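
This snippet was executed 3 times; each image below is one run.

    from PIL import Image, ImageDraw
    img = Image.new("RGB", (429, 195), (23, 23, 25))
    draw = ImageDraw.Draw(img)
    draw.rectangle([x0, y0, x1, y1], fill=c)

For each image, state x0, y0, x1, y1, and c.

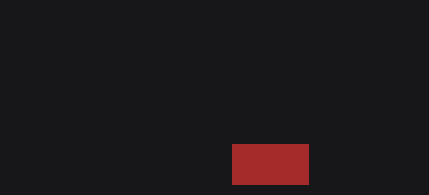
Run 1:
x0 = 232; y0 = 144; x1 = 308; y1 = 184; c = 'brown'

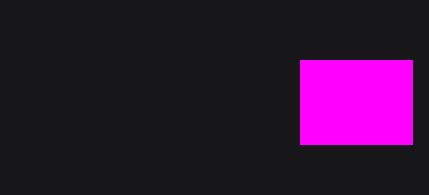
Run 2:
x0 = 300; y0 = 60; x1 = 412; y1 = 144; c = 'magenta'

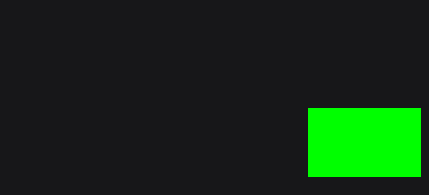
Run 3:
x0 = 308
y0 = 108
x1 = 420
y1 = 176
c = 'lime'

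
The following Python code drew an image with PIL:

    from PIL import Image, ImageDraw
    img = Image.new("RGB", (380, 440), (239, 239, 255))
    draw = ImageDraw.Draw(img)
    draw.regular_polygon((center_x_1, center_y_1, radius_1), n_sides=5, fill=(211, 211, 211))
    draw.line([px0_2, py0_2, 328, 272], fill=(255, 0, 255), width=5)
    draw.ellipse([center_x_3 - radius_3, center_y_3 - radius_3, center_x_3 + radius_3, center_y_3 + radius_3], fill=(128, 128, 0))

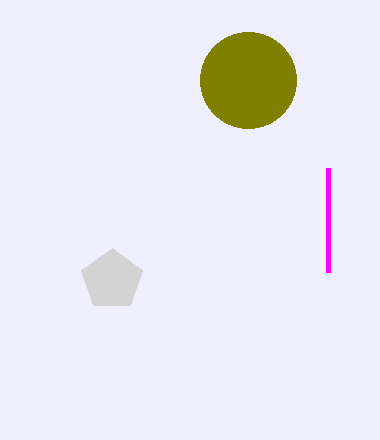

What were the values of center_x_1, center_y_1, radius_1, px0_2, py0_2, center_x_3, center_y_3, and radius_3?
center_x_1 = 112
center_y_1 = 280
radius_1 = 32
px0_2 = 328
py0_2 = 168
center_x_3 = 248
center_y_3 = 80
radius_3 = 48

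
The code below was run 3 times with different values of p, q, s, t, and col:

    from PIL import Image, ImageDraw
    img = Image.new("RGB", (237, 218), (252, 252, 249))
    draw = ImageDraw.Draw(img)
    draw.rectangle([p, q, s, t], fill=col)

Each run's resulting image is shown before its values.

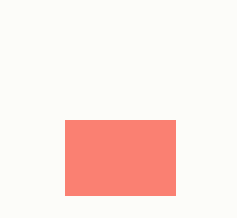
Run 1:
p = 65; q = 120; s = 175; t = 195; col = 'salmon'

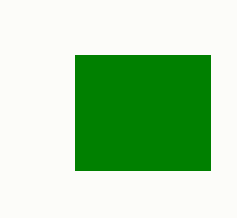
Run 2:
p = 75; q = 55; s = 210; t = 170; col = 'green'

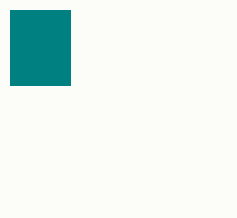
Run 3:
p = 10; q = 10; s = 70; t = 85; col = 'teal'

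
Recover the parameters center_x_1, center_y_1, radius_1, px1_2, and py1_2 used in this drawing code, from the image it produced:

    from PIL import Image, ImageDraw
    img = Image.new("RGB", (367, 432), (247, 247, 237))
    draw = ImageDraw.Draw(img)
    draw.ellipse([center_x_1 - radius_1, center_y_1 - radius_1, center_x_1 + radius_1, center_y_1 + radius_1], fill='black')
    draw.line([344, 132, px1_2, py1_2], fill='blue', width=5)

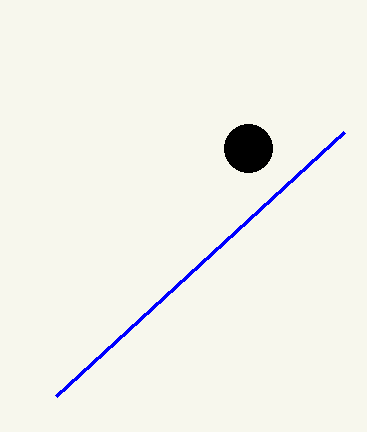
center_x_1 = 248; center_y_1 = 148; radius_1 = 24; px1_2 = 56; py1_2 = 396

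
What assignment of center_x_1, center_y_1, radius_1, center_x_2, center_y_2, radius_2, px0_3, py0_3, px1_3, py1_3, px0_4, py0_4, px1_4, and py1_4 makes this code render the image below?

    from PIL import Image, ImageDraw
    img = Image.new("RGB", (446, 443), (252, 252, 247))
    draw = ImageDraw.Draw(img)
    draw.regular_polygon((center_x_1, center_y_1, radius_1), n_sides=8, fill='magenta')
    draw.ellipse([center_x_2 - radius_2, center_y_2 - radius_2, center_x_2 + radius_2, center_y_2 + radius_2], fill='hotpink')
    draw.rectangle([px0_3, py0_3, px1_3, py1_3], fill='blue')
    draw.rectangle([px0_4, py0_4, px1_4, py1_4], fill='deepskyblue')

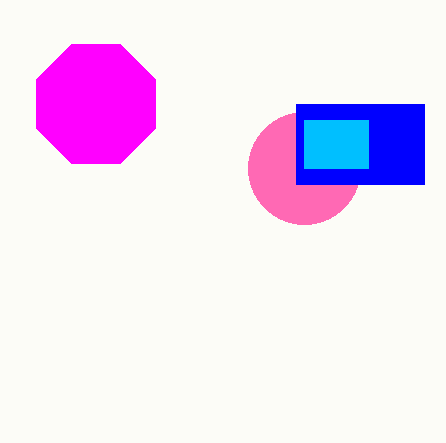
center_x_1 = 96, center_y_1 = 104, radius_1 = 64, center_x_2 = 304, center_y_2 = 168, radius_2 = 56, px0_3 = 296, py0_3 = 104, px1_3 = 424, py1_3 = 184, px0_4 = 304, py0_4 = 120, px1_4 = 368, py1_4 = 168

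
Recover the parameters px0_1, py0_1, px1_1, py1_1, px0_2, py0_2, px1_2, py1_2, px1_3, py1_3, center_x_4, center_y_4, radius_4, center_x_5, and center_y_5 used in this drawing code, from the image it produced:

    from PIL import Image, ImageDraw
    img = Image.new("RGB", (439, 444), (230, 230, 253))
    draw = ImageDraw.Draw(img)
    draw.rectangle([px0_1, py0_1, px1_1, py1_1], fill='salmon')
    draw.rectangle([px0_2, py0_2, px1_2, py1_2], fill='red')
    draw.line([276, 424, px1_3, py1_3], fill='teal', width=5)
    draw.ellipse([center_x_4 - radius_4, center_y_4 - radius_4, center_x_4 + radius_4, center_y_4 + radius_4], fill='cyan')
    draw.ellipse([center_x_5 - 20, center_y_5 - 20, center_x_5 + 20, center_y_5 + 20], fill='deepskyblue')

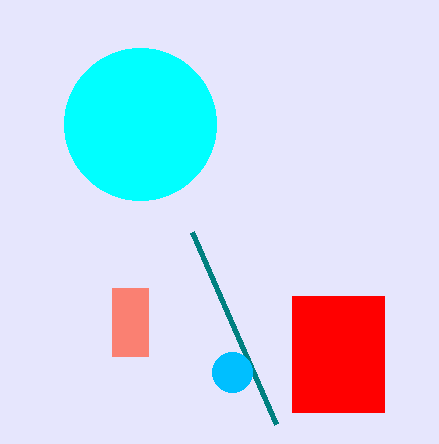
px0_1 = 112, py0_1 = 288, px1_1 = 148, py1_1 = 356, px0_2 = 292, py0_2 = 296, px1_2 = 384, py1_2 = 412, px1_3 = 192, py1_3 = 232, center_x_4 = 140, center_y_4 = 124, radius_4 = 76, center_x_5 = 232, center_y_5 = 372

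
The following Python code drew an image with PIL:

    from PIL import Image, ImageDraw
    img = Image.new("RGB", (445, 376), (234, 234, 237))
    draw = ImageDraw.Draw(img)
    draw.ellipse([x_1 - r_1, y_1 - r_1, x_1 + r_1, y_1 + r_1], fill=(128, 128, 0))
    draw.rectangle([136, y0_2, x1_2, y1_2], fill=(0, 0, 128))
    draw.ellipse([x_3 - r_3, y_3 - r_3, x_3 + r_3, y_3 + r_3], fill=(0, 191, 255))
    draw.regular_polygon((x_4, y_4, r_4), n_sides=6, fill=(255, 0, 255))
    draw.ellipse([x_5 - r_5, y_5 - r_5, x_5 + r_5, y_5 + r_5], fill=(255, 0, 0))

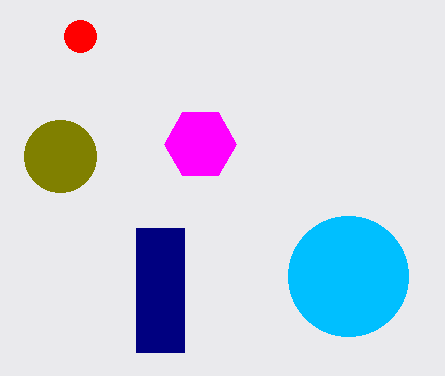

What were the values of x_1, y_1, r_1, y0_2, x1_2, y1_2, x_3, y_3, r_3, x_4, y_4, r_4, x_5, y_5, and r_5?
x_1 = 60
y_1 = 156
r_1 = 36
y0_2 = 228
x1_2 = 184
y1_2 = 352
x_3 = 348
y_3 = 276
r_3 = 60
x_4 = 200
y_4 = 144
r_4 = 36
x_5 = 80
y_5 = 36
r_5 = 16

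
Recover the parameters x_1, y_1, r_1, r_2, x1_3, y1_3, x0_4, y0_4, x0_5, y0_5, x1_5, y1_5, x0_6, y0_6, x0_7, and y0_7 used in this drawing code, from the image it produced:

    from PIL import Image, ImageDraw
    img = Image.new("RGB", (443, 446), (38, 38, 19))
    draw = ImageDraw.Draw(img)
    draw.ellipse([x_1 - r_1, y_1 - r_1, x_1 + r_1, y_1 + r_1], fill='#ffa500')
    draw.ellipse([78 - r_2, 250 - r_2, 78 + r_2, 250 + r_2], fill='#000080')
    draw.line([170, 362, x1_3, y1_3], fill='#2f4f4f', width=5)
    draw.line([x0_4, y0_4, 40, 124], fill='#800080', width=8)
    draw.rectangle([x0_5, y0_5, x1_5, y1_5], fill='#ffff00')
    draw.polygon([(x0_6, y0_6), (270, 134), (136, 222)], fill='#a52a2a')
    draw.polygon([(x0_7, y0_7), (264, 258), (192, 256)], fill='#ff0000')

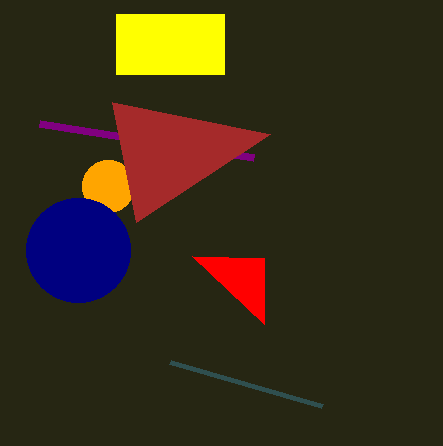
x_1 = 108, y_1 = 186, r_1 = 26, r_2 = 52, x1_3 = 322, y1_3 = 406, x0_4 = 254, y0_4 = 158, x0_5 = 116, y0_5 = 14, x1_5 = 224, y1_5 = 74, x0_6 = 112, y0_6 = 102, x0_7 = 264, y0_7 = 324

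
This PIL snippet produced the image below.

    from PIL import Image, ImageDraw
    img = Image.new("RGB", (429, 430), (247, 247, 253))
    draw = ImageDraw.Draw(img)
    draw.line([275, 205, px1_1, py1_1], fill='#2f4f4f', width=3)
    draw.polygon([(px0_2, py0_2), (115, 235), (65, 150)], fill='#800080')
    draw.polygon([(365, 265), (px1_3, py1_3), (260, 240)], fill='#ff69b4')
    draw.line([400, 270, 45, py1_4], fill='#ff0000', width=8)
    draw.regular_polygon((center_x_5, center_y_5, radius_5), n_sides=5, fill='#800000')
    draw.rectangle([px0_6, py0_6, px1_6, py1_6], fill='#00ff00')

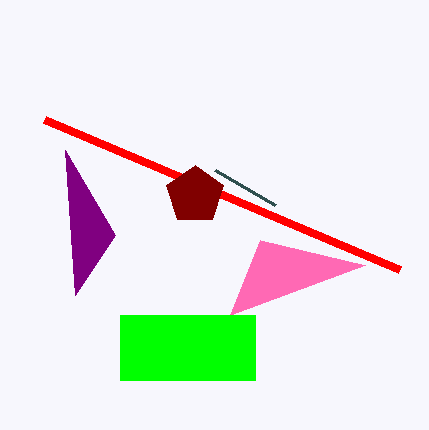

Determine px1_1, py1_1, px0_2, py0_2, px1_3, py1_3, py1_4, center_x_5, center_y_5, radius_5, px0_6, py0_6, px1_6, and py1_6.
px1_1 = 215; py1_1 = 170; px0_2 = 75; py0_2 = 295; px1_3 = 230; py1_3 = 315; py1_4 = 120; center_x_5 = 195; center_y_5 = 195; radius_5 = 30; px0_6 = 120; py0_6 = 315; px1_6 = 255; py1_6 = 380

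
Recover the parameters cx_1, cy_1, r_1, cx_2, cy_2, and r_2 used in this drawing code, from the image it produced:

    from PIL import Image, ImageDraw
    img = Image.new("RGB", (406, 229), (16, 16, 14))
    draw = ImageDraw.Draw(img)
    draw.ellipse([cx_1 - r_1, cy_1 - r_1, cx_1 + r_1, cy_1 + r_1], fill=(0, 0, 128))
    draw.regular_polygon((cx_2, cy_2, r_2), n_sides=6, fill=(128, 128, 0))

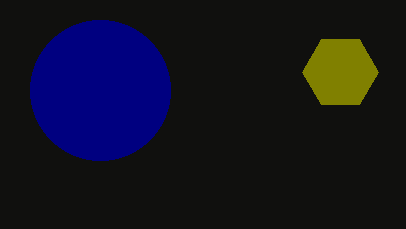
cx_1 = 100
cy_1 = 90
r_1 = 70
cx_2 = 340
cy_2 = 72
r_2 = 38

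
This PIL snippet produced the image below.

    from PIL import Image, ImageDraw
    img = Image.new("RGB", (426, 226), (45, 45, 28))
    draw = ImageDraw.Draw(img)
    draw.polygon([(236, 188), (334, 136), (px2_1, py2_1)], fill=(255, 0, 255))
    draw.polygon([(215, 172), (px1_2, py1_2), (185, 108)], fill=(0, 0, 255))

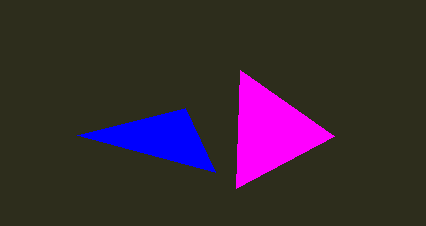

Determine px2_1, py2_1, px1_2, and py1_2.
px2_1 = 240; py2_1 = 70; px1_2 = 77; py1_2 = 135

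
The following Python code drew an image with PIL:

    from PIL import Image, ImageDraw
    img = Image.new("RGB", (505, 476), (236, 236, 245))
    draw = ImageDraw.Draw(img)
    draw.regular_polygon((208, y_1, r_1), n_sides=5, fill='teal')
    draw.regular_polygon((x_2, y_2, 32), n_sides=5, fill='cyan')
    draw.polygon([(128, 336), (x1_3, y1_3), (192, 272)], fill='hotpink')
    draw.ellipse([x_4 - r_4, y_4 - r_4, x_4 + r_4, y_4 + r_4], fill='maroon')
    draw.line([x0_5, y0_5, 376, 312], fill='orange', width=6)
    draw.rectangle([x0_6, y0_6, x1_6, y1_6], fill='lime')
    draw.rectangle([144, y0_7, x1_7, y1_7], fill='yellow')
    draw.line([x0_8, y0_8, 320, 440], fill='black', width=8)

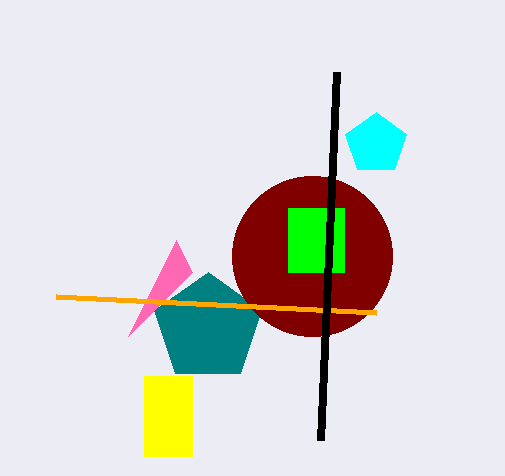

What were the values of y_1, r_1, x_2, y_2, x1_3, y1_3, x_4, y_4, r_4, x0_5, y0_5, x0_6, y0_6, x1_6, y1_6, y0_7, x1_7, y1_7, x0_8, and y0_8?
y_1 = 328, r_1 = 56, x_2 = 376, y_2 = 144, x1_3 = 176, y1_3 = 240, x_4 = 312, y_4 = 256, r_4 = 80, x0_5 = 56, y0_5 = 296, x0_6 = 288, y0_6 = 208, x1_6 = 344, y1_6 = 272, y0_7 = 376, x1_7 = 192, y1_7 = 456, x0_8 = 336, y0_8 = 72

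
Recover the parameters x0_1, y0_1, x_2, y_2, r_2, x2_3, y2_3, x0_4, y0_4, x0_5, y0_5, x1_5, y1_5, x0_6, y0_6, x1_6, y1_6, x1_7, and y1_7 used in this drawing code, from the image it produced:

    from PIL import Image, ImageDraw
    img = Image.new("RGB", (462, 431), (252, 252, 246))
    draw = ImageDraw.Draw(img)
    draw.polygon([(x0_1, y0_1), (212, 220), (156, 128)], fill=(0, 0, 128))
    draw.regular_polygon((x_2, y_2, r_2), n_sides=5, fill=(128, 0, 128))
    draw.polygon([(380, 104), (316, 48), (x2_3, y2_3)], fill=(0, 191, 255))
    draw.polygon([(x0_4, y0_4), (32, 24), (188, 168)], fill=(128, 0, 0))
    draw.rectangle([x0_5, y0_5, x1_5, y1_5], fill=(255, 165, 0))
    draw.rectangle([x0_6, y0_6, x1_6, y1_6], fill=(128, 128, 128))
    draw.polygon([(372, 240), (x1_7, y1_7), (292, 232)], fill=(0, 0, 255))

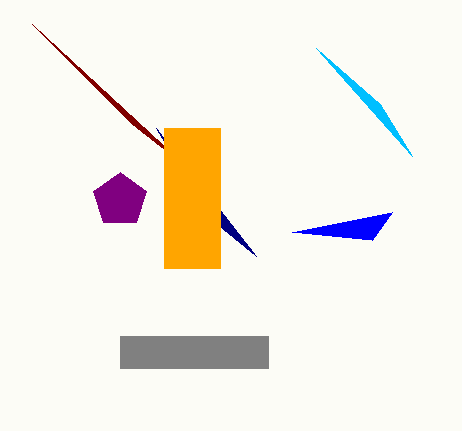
x0_1 = 256; y0_1 = 256; x_2 = 120; y_2 = 200; r_2 = 28; x2_3 = 412; y2_3 = 156; x0_4 = 132; y0_4 = 124; x0_5 = 164; y0_5 = 128; x1_5 = 220; y1_5 = 268; x0_6 = 120; y0_6 = 336; x1_6 = 268; y1_6 = 368; x1_7 = 392; y1_7 = 212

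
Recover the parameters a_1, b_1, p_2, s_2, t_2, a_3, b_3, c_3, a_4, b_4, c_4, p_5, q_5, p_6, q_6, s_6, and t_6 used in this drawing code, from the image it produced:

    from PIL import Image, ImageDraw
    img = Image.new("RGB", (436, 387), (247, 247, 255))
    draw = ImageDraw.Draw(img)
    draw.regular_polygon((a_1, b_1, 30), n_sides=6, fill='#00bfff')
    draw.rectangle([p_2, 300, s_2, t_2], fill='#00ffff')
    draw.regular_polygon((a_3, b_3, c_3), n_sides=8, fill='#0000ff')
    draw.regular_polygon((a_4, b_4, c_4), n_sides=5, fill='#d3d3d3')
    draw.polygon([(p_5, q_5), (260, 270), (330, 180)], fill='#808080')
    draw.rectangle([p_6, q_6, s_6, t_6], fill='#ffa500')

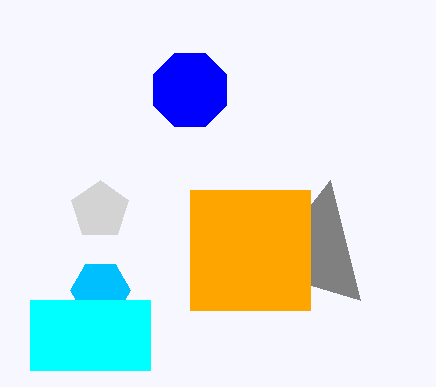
a_1 = 100, b_1 = 290, p_2 = 30, s_2 = 150, t_2 = 370, a_3 = 190, b_3 = 90, c_3 = 40, a_4 = 100, b_4 = 210, c_4 = 30, p_5 = 360, q_5 = 300, p_6 = 190, q_6 = 190, s_6 = 310, t_6 = 310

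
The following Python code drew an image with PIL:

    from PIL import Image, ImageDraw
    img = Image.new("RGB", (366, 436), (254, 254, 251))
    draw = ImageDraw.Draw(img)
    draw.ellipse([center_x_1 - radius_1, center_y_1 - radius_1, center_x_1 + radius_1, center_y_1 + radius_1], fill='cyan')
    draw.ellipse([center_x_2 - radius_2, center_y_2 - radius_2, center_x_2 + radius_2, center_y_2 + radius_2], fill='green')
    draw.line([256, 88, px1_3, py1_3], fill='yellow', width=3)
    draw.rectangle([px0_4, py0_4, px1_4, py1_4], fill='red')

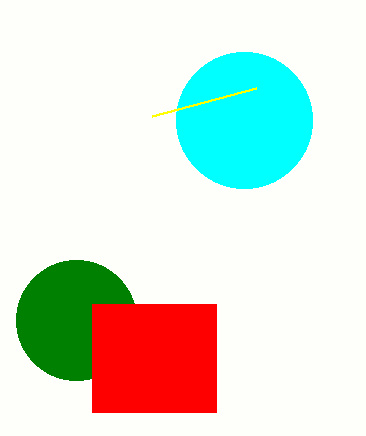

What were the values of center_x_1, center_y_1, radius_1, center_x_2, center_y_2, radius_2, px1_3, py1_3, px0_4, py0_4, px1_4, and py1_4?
center_x_1 = 244, center_y_1 = 120, radius_1 = 68, center_x_2 = 76, center_y_2 = 320, radius_2 = 60, px1_3 = 152, py1_3 = 116, px0_4 = 92, py0_4 = 304, px1_4 = 216, py1_4 = 412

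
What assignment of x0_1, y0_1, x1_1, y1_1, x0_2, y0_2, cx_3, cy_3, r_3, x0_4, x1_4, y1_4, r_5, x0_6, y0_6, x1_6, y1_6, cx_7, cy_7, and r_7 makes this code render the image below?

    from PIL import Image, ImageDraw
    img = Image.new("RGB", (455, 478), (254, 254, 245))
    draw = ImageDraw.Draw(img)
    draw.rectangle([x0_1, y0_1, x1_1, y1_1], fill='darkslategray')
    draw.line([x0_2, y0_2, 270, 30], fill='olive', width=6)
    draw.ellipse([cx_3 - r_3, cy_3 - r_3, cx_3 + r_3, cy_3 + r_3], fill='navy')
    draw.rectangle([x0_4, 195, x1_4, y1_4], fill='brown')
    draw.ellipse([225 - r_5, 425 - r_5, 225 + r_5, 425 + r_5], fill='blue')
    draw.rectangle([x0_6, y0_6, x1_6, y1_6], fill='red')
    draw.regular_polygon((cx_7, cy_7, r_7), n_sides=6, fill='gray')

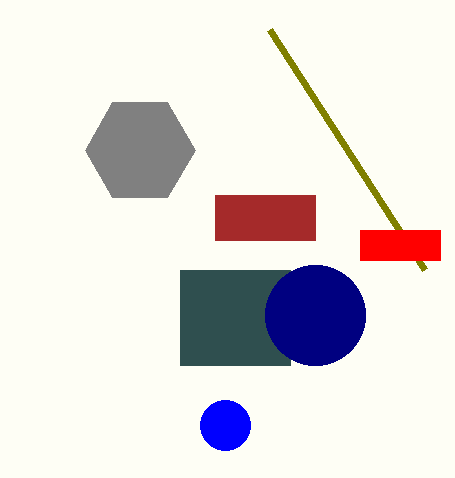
x0_1 = 180
y0_1 = 270
x1_1 = 290
y1_1 = 365
x0_2 = 425
y0_2 = 270
cx_3 = 315
cy_3 = 315
r_3 = 50
x0_4 = 215
x1_4 = 315
y1_4 = 240
r_5 = 25
x0_6 = 360
y0_6 = 230
x1_6 = 440
y1_6 = 260
cx_7 = 140
cy_7 = 150
r_7 = 55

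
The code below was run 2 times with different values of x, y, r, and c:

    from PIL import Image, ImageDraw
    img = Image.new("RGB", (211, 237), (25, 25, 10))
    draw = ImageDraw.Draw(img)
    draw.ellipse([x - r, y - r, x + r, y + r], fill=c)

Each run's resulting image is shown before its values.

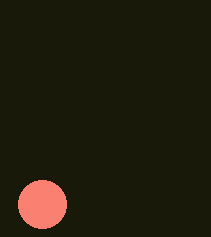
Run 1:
x = 42; y = 204; r = 24; c = 'salmon'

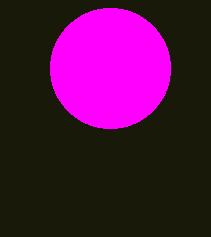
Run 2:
x = 110
y = 68
r = 60
c = 'magenta'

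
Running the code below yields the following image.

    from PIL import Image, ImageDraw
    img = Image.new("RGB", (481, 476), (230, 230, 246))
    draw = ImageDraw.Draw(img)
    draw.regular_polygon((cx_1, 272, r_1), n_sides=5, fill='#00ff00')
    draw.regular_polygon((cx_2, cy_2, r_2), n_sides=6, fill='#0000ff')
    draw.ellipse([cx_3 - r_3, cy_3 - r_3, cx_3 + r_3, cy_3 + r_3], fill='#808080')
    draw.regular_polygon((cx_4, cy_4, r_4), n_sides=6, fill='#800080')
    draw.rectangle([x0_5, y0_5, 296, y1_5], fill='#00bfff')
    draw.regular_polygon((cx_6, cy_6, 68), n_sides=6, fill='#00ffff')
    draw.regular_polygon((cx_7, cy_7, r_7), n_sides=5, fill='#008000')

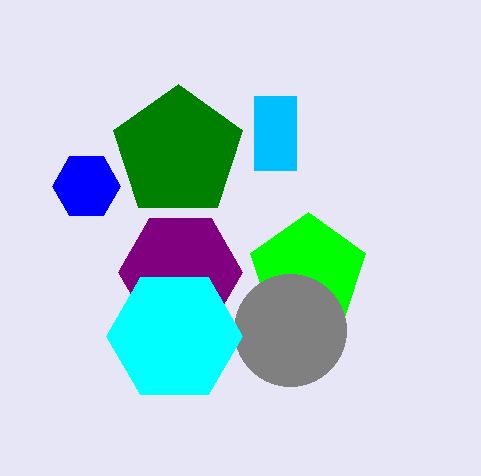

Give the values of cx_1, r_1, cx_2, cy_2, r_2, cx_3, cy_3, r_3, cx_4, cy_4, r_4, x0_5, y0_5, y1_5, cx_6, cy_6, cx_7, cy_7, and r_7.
cx_1 = 308; r_1 = 60; cx_2 = 86; cy_2 = 186; r_2 = 34; cx_3 = 290; cy_3 = 330; r_3 = 56; cx_4 = 180; cy_4 = 272; r_4 = 62; x0_5 = 254; y0_5 = 96; y1_5 = 170; cx_6 = 174; cy_6 = 336; cx_7 = 178; cy_7 = 152; r_7 = 68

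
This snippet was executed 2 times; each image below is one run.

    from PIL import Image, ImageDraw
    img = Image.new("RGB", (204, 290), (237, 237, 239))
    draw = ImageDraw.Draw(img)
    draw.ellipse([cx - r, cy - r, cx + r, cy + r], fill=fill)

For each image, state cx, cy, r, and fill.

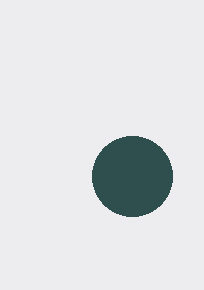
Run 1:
cx = 132; cy = 176; r = 40; fill = 'darkslategray'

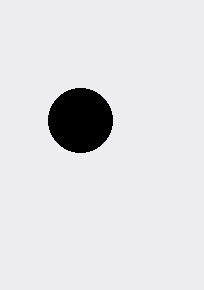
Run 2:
cx = 80, cy = 120, r = 32, fill = 'black'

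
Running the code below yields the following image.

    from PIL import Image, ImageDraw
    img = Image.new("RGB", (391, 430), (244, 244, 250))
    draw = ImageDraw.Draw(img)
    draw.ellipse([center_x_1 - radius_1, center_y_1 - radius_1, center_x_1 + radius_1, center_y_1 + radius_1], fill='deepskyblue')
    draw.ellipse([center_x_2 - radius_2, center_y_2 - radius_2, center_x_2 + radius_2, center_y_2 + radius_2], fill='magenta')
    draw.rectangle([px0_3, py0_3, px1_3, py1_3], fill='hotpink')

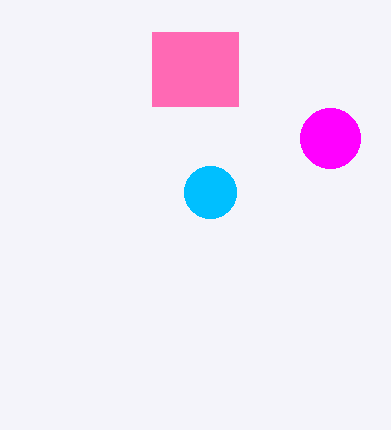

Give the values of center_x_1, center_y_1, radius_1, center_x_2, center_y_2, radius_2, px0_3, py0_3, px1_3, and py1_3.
center_x_1 = 210, center_y_1 = 192, radius_1 = 26, center_x_2 = 330, center_y_2 = 138, radius_2 = 30, px0_3 = 152, py0_3 = 32, px1_3 = 238, py1_3 = 106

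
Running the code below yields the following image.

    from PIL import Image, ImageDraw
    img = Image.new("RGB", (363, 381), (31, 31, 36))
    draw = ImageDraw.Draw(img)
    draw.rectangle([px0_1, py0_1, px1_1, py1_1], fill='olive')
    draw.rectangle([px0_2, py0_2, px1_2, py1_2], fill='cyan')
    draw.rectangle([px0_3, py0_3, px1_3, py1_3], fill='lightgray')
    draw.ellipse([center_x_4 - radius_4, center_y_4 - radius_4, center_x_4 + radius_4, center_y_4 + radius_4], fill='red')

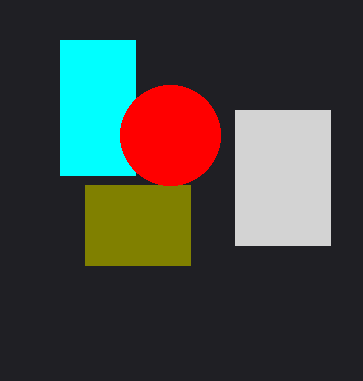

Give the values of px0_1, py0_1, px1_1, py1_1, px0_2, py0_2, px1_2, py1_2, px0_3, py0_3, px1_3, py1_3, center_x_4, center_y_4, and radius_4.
px0_1 = 85, py0_1 = 185, px1_1 = 190, py1_1 = 265, px0_2 = 60, py0_2 = 40, px1_2 = 135, py1_2 = 175, px0_3 = 235, py0_3 = 110, px1_3 = 330, py1_3 = 245, center_x_4 = 170, center_y_4 = 135, radius_4 = 50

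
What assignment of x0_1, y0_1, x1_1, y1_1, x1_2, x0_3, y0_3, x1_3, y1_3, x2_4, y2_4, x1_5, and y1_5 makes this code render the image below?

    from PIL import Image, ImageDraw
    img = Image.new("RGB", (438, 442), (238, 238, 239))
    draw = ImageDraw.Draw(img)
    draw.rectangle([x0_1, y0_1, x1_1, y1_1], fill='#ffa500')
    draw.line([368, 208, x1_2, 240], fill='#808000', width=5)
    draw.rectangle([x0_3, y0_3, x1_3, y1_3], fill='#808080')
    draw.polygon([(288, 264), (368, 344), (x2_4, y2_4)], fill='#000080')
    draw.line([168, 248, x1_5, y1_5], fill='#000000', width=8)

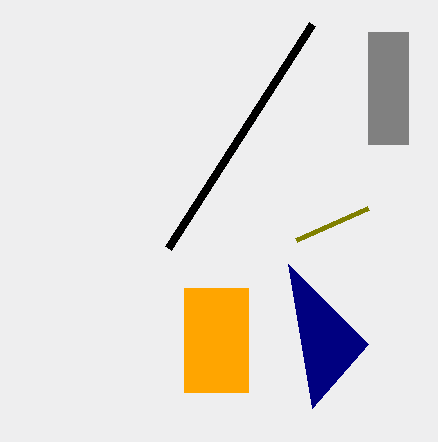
x0_1 = 184, y0_1 = 288, x1_1 = 248, y1_1 = 392, x1_2 = 296, x0_3 = 368, y0_3 = 32, x1_3 = 408, y1_3 = 144, x2_4 = 312, y2_4 = 408, x1_5 = 312, y1_5 = 24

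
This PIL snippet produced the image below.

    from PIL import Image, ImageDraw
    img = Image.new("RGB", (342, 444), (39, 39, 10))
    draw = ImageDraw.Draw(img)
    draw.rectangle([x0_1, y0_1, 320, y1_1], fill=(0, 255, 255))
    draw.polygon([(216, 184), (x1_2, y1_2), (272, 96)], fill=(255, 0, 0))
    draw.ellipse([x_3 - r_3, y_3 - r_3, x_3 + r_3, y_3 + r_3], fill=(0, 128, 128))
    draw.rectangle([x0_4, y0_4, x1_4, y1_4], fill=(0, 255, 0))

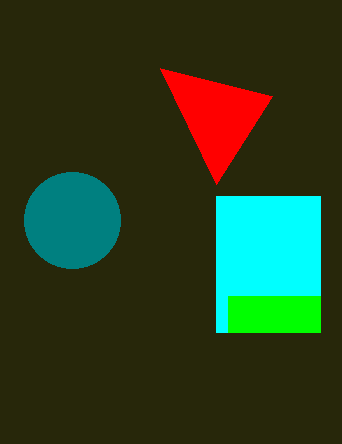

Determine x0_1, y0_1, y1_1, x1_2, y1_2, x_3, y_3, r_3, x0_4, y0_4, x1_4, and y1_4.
x0_1 = 216; y0_1 = 196; y1_1 = 332; x1_2 = 160; y1_2 = 68; x_3 = 72; y_3 = 220; r_3 = 48; x0_4 = 228; y0_4 = 296; x1_4 = 320; y1_4 = 332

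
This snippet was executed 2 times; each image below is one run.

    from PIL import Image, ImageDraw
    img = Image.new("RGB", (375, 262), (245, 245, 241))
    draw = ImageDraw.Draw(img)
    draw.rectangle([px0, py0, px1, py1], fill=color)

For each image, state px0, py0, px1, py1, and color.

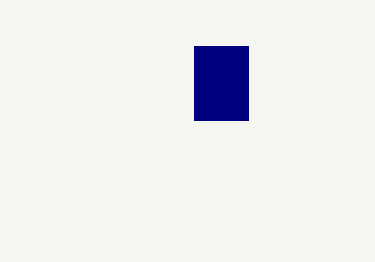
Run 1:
px0 = 194, py0 = 46, px1 = 248, py1 = 120, color = 'navy'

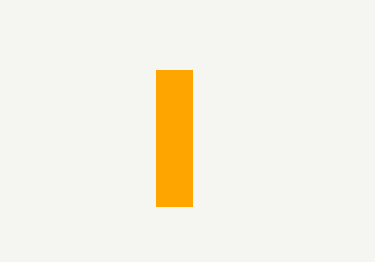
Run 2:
px0 = 156, py0 = 70, px1 = 192, py1 = 206, color = 'orange'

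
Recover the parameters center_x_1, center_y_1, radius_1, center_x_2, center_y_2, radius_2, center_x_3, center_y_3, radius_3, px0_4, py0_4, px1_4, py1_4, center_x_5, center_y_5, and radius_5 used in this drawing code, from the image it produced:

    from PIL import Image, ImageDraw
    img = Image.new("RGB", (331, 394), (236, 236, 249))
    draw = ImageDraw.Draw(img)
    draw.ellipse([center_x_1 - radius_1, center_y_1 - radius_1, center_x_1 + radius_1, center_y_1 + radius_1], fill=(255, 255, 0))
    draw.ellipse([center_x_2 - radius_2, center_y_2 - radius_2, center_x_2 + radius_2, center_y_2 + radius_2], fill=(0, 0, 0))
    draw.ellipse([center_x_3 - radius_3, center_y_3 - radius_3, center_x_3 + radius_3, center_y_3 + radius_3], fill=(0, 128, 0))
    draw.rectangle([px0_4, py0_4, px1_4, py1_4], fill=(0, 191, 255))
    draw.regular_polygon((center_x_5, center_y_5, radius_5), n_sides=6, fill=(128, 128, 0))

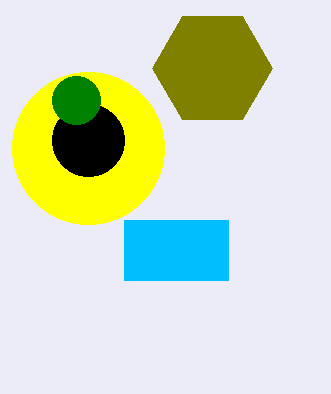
center_x_1 = 88
center_y_1 = 148
radius_1 = 76
center_x_2 = 88
center_y_2 = 140
radius_2 = 36
center_x_3 = 76
center_y_3 = 100
radius_3 = 24
px0_4 = 124
py0_4 = 220
px1_4 = 228
py1_4 = 280
center_x_5 = 212
center_y_5 = 68
radius_5 = 60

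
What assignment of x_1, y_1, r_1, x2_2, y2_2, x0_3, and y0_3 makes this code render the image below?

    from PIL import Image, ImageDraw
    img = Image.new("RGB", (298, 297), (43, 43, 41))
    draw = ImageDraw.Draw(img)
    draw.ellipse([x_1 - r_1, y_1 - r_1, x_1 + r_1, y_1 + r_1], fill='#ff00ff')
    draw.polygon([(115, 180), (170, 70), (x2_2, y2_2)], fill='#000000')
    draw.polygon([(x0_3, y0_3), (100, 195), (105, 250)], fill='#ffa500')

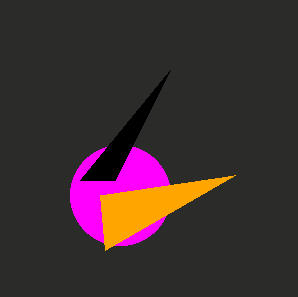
x_1 = 120, y_1 = 195, r_1 = 50, x2_2 = 80, y2_2 = 180, x0_3 = 235, y0_3 = 175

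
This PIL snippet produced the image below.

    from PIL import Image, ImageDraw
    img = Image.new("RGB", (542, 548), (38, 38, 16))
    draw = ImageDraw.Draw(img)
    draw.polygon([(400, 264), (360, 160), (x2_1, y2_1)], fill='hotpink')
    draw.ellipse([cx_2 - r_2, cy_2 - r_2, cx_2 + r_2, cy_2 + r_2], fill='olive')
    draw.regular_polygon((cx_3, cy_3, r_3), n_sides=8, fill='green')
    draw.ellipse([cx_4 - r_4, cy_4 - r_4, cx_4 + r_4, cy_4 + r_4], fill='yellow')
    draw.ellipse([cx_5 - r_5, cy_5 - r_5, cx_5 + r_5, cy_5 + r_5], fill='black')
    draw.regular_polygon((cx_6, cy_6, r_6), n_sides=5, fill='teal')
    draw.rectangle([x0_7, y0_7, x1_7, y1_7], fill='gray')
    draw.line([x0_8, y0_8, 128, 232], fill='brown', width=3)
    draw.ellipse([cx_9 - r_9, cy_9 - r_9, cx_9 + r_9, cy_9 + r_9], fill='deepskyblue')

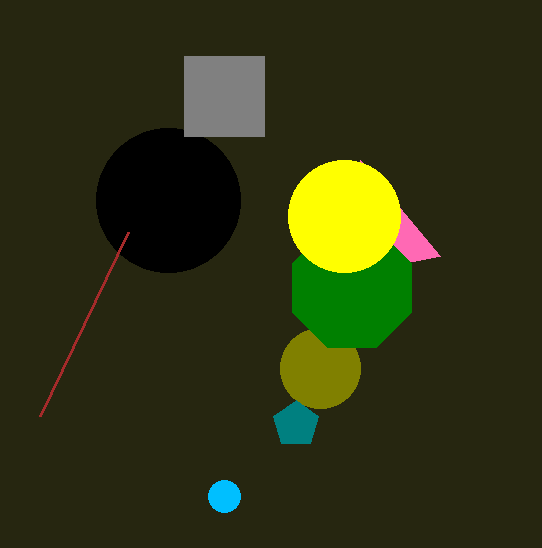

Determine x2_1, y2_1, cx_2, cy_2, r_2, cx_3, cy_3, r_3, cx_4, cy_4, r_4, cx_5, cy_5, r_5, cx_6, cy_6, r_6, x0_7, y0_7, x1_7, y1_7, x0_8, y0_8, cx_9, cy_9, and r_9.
x2_1 = 440; y2_1 = 256; cx_2 = 320; cy_2 = 368; r_2 = 40; cx_3 = 352; cy_3 = 288; r_3 = 64; cx_4 = 344; cy_4 = 216; r_4 = 56; cx_5 = 168; cy_5 = 200; r_5 = 72; cx_6 = 296; cy_6 = 424; r_6 = 24; x0_7 = 184; y0_7 = 56; x1_7 = 264; y1_7 = 136; x0_8 = 40; y0_8 = 416; cx_9 = 224; cy_9 = 496; r_9 = 16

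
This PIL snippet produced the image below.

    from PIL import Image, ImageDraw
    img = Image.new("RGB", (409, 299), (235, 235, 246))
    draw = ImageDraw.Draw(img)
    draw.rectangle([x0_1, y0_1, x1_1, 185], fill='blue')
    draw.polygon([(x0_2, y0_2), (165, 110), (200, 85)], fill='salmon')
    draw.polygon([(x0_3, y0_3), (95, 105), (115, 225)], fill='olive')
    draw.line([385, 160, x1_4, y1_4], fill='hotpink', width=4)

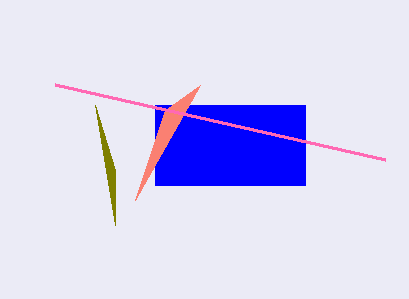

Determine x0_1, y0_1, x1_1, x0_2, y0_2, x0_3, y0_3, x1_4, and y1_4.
x0_1 = 155, y0_1 = 105, x1_1 = 305, x0_2 = 135, y0_2 = 200, x0_3 = 115, y0_3 = 170, x1_4 = 55, y1_4 = 85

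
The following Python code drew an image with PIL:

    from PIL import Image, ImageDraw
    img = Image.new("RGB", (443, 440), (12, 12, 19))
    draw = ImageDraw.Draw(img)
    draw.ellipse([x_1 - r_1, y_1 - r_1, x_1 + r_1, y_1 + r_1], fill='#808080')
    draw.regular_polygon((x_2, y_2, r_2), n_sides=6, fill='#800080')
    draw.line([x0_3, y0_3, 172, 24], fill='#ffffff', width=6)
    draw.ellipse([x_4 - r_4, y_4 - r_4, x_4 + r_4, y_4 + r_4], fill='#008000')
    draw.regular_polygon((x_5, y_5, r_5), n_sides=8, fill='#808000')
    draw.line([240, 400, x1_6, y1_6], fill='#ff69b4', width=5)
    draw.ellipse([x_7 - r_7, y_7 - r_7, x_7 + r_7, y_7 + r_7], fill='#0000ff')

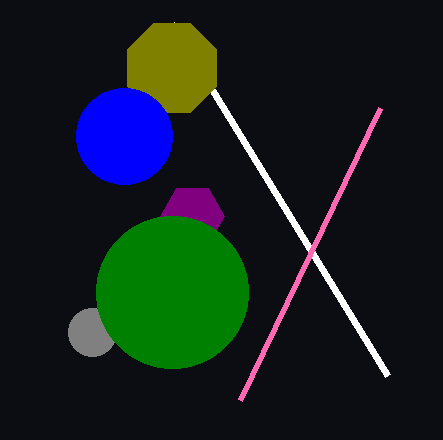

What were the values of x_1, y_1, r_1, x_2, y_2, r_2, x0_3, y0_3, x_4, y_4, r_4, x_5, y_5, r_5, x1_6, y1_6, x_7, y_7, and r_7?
x_1 = 92; y_1 = 332; r_1 = 24; x_2 = 192; y_2 = 216; r_2 = 32; x0_3 = 388; y0_3 = 376; x_4 = 172; y_4 = 292; r_4 = 76; x_5 = 172; y_5 = 68; r_5 = 48; x1_6 = 380; y1_6 = 108; x_7 = 124; y_7 = 136; r_7 = 48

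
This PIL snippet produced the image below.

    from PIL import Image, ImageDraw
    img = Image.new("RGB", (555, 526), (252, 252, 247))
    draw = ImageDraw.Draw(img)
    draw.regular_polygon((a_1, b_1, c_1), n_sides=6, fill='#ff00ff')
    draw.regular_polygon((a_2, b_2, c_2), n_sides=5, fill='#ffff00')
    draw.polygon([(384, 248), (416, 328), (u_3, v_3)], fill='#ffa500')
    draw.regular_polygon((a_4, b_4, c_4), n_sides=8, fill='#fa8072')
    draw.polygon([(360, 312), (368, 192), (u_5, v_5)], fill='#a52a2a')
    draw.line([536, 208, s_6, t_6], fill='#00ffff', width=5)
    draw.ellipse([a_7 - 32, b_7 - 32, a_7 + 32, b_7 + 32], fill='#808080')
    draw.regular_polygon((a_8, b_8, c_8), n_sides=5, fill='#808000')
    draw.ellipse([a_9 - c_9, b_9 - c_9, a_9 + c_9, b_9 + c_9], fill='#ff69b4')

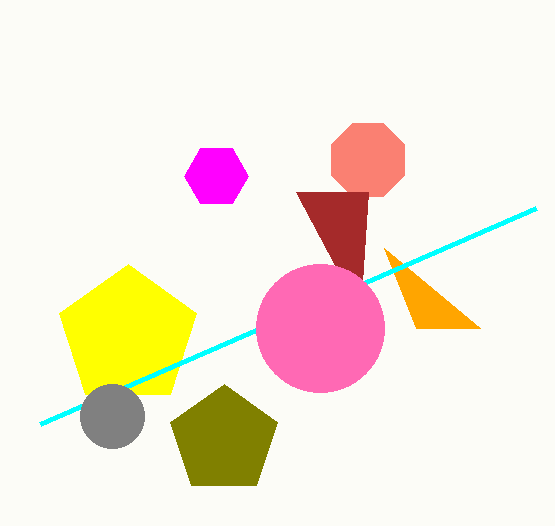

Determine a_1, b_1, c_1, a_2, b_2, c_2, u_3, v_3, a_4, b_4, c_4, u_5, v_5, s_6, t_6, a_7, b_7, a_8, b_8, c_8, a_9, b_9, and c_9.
a_1 = 216; b_1 = 176; c_1 = 32; a_2 = 128; b_2 = 336; c_2 = 72; u_3 = 480; v_3 = 328; a_4 = 368; b_4 = 160; c_4 = 40; u_5 = 296; v_5 = 192; s_6 = 40; t_6 = 424; a_7 = 112; b_7 = 416; a_8 = 224; b_8 = 440; c_8 = 56; a_9 = 320; b_9 = 328; c_9 = 64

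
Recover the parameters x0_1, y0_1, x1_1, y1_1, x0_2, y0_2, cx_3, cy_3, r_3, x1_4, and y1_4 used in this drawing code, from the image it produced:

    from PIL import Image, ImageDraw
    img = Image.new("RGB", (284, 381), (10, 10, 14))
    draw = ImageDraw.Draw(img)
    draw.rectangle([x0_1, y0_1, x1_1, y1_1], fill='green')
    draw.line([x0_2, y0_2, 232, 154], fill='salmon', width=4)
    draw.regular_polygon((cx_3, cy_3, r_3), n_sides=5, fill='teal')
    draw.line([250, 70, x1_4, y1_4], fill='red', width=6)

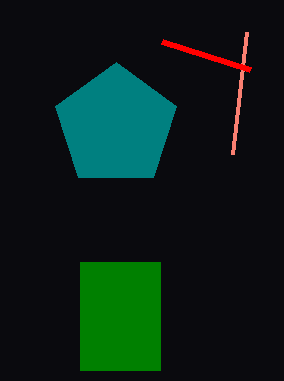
x0_1 = 80
y0_1 = 262
x1_1 = 160
y1_1 = 370
x0_2 = 246
y0_2 = 32
cx_3 = 116
cy_3 = 126
r_3 = 64
x1_4 = 162
y1_4 = 42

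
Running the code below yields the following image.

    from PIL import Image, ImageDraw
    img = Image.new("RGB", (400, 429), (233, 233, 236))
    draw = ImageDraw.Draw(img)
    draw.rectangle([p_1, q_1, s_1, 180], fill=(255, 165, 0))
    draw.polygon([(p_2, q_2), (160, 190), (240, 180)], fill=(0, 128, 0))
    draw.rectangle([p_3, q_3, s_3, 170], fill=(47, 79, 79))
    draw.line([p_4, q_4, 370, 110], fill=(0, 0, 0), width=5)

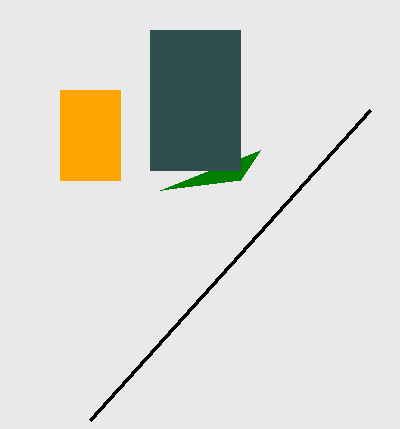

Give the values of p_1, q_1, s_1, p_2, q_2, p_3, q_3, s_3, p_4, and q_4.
p_1 = 60; q_1 = 90; s_1 = 120; p_2 = 260; q_2 = 150; p_3 = 150; q_3 = 30; s_3 = 240; p_4 = 90; q_4 = 420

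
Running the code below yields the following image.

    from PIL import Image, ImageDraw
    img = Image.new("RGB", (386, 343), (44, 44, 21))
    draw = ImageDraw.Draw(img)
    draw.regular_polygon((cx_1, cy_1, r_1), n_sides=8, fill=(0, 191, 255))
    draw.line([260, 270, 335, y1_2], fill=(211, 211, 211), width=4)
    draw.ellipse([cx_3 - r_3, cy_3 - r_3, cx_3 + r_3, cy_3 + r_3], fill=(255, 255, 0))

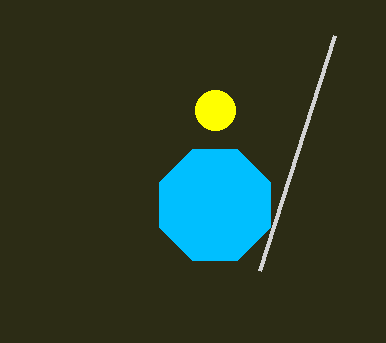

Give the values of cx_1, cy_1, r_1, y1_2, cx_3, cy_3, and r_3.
cx_1 = 215; cy_1 = 205; r_1 = 60; y1_2 = 35; cx_3 = 215; cy_3 = 110; r_3 = 20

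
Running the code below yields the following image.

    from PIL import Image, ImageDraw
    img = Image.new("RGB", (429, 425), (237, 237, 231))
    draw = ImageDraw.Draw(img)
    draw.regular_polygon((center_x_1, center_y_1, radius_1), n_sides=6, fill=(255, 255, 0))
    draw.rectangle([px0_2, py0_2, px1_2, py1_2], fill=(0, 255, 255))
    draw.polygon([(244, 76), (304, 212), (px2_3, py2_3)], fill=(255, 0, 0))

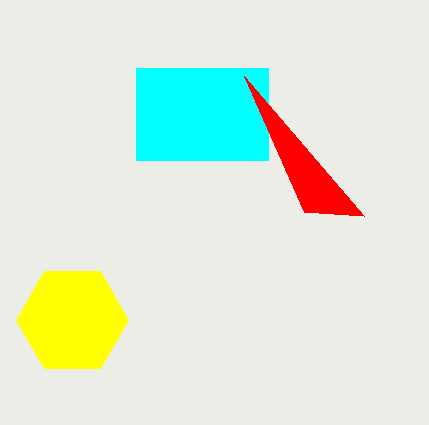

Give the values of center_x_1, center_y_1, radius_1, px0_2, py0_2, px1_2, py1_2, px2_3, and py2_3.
center_x_1 = 72; center_y_1 = 320; radius_1 = 56; px0_2 = 136; py0_2 = 68; px1_2 = 268; py1_2 = 160; px2_3 = 364; py2_3 = 216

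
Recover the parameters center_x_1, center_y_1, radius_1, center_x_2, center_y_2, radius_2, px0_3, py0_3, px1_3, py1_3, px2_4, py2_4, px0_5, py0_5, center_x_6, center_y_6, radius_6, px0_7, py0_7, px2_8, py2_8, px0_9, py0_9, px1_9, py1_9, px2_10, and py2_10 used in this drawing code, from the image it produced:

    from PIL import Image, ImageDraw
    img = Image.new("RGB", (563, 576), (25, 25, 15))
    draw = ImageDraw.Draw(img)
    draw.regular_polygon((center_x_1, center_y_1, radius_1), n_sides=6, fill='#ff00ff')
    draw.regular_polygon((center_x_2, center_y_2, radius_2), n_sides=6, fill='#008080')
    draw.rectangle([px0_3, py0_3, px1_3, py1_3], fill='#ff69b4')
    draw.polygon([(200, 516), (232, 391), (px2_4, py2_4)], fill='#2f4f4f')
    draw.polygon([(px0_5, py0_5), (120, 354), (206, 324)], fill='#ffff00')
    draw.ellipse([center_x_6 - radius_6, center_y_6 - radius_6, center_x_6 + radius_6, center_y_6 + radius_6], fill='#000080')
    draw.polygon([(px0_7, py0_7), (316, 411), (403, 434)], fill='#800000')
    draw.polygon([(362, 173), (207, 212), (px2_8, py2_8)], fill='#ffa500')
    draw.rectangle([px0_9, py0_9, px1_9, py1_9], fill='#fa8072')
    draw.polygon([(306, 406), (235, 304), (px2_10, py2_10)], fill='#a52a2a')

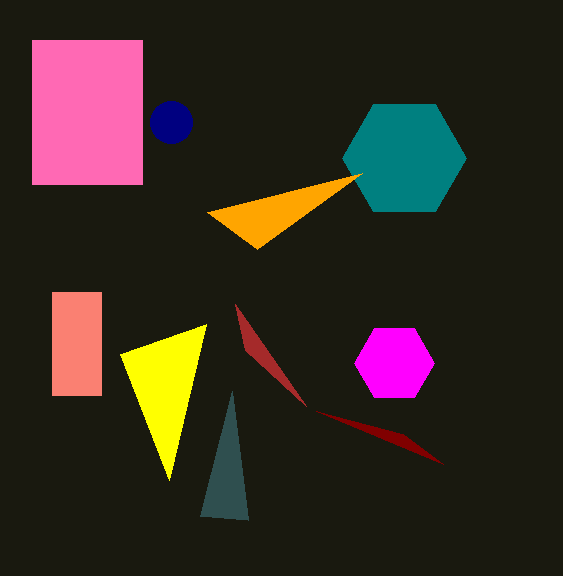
center_x_1 = 394
center_y_1 = 363
radius_1 = 40
center_x_2 = 404
center_y_2 = 158
radius_2 = 62
px0_3 = 32
py0_3 = 40
px1_3 = 142
py1_3 = 184
px2_4 = 248
py2_4 = 520
px0_5 = 169
py0_5 = 480
center_x_6 = 171
center_y_6 = 122
radius_6 = 21
px0_7 = 443
py0_7 = 464
px2_8 = 257
py2_8 = 249
px0_9 = 52
py0_9 = 292
px1_9 = 101
py1_9 = 395
px2_10 = 245
py2_10 = 350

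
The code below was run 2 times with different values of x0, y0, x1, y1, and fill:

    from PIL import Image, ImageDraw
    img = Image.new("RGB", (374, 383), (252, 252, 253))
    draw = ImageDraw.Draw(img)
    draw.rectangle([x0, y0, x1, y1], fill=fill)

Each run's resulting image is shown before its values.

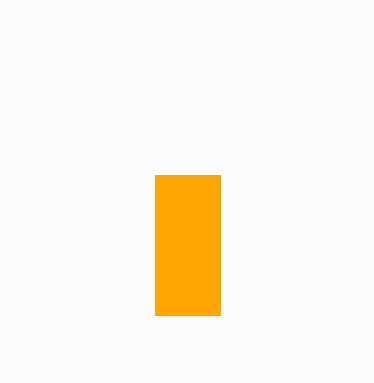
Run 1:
x0 = 155
y0 = 175
x1 = 220
y1 = 315
fill = 'orange'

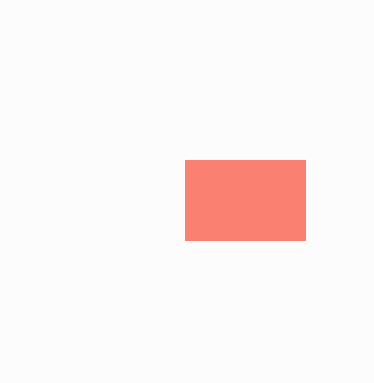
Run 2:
x0 = 185, y0 = 160, x1 = 305, y1 = 240, fill = 'salmon'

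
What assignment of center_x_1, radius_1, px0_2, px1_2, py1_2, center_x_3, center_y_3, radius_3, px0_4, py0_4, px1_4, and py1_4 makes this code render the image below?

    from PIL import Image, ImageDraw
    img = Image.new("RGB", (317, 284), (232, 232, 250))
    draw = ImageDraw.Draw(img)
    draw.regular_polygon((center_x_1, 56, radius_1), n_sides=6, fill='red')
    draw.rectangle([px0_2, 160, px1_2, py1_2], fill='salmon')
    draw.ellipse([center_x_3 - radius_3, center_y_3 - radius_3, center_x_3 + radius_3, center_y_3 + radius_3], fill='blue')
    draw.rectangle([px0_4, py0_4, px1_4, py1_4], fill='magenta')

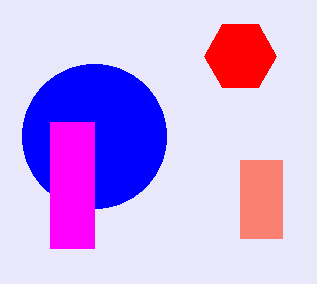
center_x_1 = 240; radius_1 = 36; px0_2 = 240; px1_2 = 282; py1_2 = 238; center_x_3 = 94; center_y_3 = 136; radius_3 = 72; px0_4 = 50; py0_4 = 122; px1_4 = 94; py1_4 = 248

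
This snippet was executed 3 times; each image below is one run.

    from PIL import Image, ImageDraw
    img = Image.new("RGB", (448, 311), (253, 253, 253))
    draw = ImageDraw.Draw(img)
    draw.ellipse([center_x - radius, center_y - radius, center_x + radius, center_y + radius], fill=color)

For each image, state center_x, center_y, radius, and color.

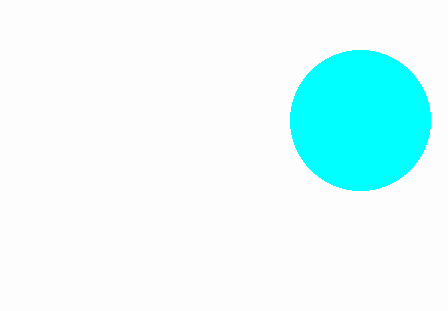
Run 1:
center_x = 360; center_y = 120; radius = 70; color = 'cyan'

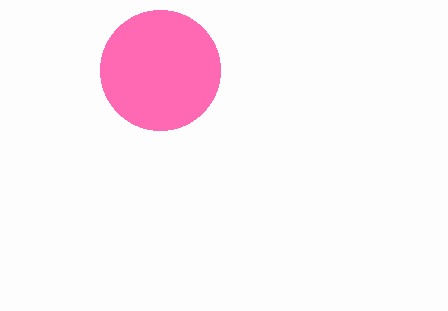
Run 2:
center_x = 160; center_y = 70; radius = 60; color = 'hotpink'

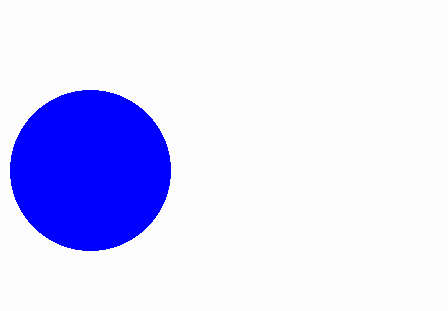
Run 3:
center_x = 90, center_y = 170, radius = 80, color = 'blue'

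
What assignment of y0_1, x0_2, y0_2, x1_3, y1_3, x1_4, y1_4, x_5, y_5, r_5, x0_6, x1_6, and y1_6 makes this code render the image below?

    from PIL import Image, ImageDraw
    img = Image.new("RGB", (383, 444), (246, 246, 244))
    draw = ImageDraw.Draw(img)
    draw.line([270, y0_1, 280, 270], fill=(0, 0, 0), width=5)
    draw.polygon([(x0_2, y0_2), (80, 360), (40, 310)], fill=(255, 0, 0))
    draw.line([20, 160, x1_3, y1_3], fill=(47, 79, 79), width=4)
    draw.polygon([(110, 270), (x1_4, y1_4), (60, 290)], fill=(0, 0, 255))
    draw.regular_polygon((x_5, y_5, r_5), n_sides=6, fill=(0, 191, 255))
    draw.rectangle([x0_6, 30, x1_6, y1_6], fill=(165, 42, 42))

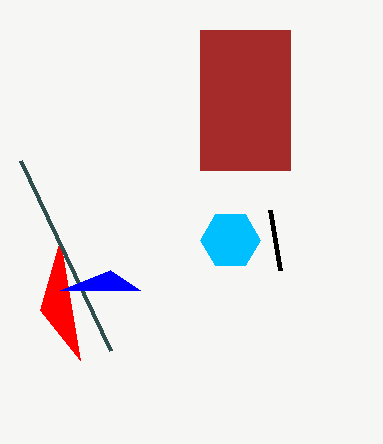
y0_1 = 210; x0_2 = 60; y0_2 = 240; x1_3 = 110; y1_3 = 350; x1_4 = 140; y1_4 = 290; x_5 = 230; y_5 = 240; r_5 = 30; x0_6 = 200; x1_6 = 290; y1_6 = 170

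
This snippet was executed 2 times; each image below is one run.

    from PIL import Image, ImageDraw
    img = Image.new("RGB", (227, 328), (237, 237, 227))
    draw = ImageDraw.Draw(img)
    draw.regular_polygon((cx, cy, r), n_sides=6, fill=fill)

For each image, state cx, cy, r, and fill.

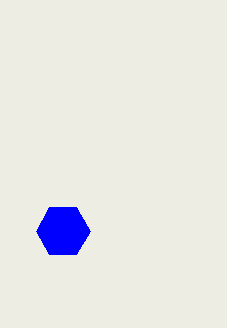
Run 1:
cx = 63
cy = 231
r = 27
fill = 'blue'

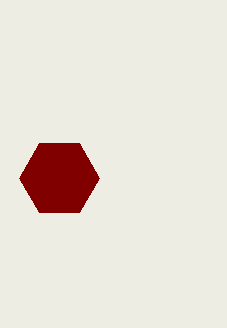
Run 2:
cx = 59, cy = 178, r = 40, fill = 'maroon'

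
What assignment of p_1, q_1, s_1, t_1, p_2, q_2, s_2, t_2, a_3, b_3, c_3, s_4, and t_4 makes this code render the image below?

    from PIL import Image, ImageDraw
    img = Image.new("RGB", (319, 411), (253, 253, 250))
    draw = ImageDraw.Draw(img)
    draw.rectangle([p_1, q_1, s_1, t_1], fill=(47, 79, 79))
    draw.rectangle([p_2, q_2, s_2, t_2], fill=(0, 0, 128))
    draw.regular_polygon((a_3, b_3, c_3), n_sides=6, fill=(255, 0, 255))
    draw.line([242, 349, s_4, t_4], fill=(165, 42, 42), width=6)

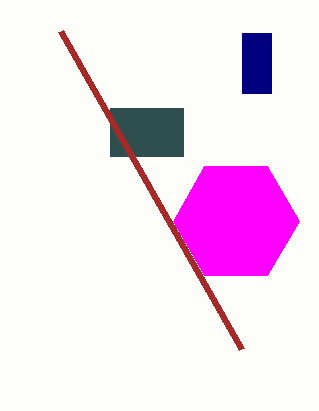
p_1 = 110
q_1 = 108
s_1 = 183
t_1 = 156
p_2 = 242
q_2 = 33
s_2 = 271
t_2 = 93
a_3 = 236
b_3 = 221
c_3 = 63
s_4 = 61
t_4 = 31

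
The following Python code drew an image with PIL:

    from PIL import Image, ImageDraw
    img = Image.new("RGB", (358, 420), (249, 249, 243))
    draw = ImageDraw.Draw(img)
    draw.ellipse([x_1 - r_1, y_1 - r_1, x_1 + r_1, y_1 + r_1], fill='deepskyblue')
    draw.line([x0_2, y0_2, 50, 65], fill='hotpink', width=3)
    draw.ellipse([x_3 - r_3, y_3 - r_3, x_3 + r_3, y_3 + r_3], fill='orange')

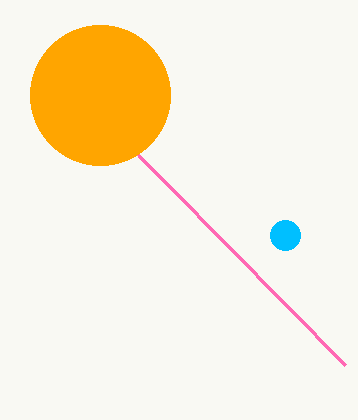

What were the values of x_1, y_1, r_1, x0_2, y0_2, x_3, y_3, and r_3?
x_1 = 285
y_1 = 235
r_1 = 15
x0_2 = 345
y0_2 = 365
x_3 = 100
y_3 = 95
r_3 = 70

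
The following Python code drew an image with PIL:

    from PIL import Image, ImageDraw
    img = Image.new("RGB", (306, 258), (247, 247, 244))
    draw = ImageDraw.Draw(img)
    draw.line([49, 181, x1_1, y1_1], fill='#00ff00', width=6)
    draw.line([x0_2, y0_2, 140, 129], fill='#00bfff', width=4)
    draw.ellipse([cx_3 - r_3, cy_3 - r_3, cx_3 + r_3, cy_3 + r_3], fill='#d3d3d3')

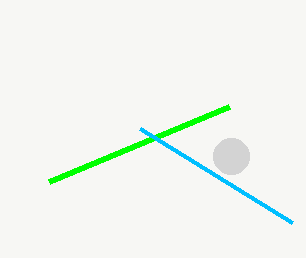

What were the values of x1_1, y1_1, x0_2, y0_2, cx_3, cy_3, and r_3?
x1_1 = 229; y1_1 = 106; x0_2 = 292; y0_2 = 223; cx_3 = 231; cy_3 = 156; r_3 = 18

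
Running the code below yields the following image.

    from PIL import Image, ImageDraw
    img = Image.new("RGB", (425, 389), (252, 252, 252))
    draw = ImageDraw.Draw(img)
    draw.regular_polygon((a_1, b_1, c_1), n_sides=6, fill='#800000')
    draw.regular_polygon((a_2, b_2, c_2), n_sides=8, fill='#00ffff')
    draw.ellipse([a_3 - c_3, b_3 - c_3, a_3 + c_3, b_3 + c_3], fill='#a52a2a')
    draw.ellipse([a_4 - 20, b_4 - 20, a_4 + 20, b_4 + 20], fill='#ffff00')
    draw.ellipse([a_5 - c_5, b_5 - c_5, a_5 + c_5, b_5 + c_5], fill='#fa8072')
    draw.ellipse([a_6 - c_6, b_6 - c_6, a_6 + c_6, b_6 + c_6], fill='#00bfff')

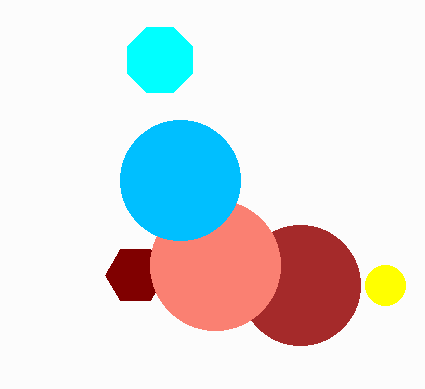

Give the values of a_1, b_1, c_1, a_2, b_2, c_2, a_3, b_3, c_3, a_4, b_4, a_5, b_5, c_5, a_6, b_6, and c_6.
a_1 = 135
b_1 = 275
c_1 = 30
a_2 = 160
b_2 = 60
c_2 = 35
a_3 = 300
b_3 = 285
c_3 = 60
a_4 = 385
b_4 = 285
a_5 = 215
b_5 = 265
c_5 = 65
a_6 = 180
b_6 = 180
c_6 = 60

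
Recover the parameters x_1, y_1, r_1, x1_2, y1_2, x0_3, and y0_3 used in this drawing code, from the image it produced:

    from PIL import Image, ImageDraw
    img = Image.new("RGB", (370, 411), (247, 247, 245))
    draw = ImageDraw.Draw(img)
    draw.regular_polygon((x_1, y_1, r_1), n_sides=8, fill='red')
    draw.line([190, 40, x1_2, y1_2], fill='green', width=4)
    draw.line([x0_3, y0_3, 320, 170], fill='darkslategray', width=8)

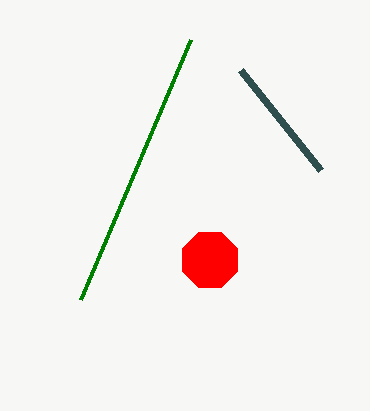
x_1 = 210
y_1 = 260
r_1 = 30
x1_2 = 80
y1_2 = 300
x0_3 = 240
y0_3 = 70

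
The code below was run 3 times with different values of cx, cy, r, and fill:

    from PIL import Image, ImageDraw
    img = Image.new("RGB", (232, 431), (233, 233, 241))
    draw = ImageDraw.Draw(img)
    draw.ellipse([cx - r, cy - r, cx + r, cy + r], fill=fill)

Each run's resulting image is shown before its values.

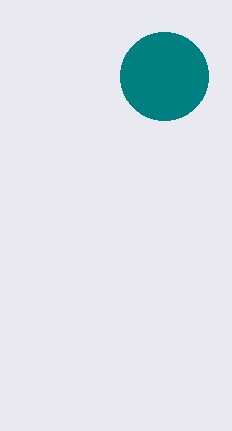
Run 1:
cx = 164, cy = 76, r = 44, fill = 'teal'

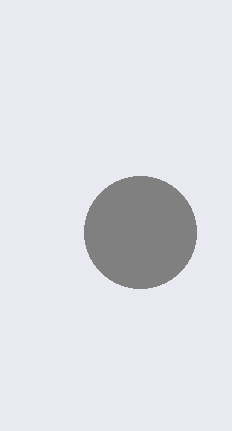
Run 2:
cx = 140
cy = 232
r = 56
fill = 'gray'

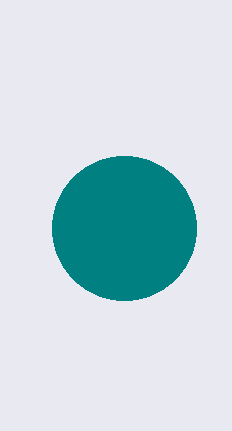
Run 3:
cx = 124; cy = 228; r = 72; fill = 'teal'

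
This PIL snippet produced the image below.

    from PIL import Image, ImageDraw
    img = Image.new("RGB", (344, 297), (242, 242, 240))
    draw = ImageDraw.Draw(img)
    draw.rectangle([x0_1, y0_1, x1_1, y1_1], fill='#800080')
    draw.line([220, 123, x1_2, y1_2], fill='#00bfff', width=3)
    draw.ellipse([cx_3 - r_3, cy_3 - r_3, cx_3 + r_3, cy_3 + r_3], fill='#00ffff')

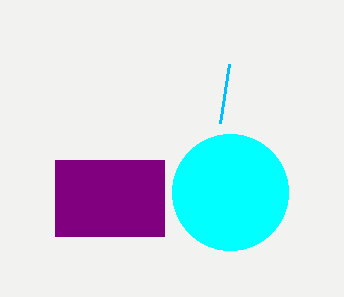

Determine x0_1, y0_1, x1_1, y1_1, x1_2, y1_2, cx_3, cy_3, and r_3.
x0_1 = 55, y0_1 = 160, x1_1 = 164, y1_1 = 236, x1_2 = 229, y1_2 = 64, cx_3 = 230, cy_3 = 192, r_3 = 58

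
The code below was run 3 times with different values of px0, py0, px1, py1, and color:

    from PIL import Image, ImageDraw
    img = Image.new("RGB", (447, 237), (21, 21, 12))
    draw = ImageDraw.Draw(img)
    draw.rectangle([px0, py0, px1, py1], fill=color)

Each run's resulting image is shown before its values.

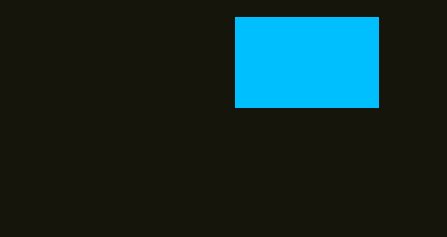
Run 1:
px0 = 235, py0 = 17, px1 = 378, py1 = 107, color = 'deepskyblue'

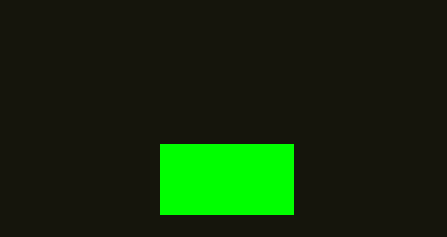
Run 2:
px0 = 160
py0 = 144
px1 = 293
py1 = 214
color = 'lime'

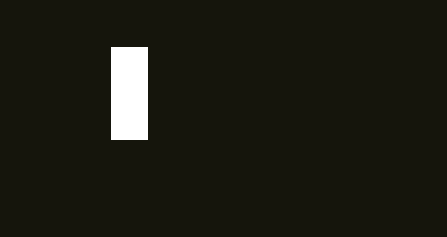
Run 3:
px0 = 111; py0 = 47; px1 = 147; py1 = 139; color = 'white'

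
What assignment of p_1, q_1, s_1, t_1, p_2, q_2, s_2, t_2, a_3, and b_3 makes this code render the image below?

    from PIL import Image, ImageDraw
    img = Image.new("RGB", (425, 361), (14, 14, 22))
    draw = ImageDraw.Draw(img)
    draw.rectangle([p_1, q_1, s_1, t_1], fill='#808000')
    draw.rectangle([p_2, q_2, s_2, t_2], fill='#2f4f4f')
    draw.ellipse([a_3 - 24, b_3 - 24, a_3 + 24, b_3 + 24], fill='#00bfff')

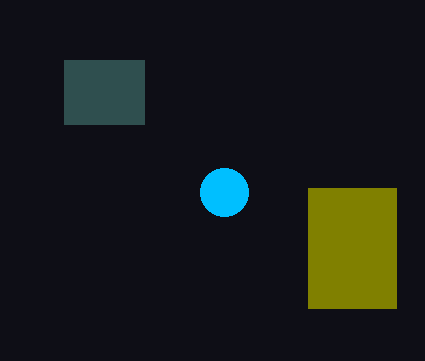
p_1 = 308, q_1 = 188, s_1 = 396, t_1 = 308, p_2 = 64, q_2 = 60, s_2 = 144, t_2 = 124, a_3 = 224, b_3 = 192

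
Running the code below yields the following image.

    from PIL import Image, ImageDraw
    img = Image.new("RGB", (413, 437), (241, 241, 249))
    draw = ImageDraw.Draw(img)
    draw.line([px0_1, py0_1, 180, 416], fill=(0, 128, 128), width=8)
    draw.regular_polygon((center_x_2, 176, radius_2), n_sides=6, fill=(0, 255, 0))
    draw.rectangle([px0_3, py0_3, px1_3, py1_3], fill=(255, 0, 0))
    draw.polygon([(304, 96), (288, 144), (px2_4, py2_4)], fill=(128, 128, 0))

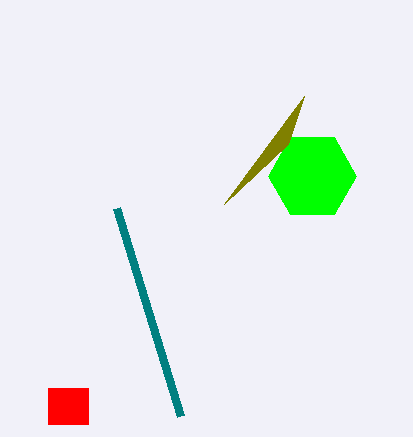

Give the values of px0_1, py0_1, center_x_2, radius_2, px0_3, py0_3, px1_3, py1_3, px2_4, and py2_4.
px0_1 = 116, py0_1 = 208, center_x_2 = 312, radius_2 = 44, px0_3 = 48, py0_3 = 388, px1_3 = 88, py1_3 = 424, px2_4 = 224, py2_4 = 204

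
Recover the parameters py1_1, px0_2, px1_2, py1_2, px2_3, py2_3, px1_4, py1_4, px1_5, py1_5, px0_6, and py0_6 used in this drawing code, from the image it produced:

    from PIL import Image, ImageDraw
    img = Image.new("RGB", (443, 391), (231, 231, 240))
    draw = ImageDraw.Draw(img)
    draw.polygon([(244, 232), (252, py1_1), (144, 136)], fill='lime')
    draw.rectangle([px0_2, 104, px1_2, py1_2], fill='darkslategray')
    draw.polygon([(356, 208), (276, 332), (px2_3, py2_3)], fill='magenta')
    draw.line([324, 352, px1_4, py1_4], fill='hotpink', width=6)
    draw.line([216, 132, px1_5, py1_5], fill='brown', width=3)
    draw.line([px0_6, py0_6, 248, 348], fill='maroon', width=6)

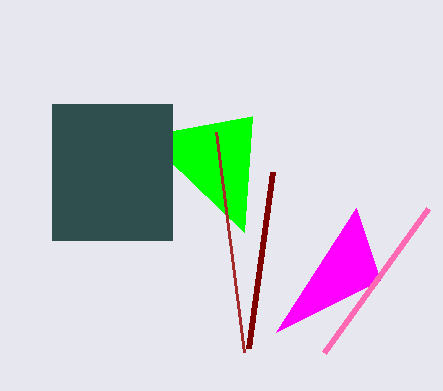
py1_1 = 116
px0_2 = 52
px1_2 = 172
py1_2 = 240
px2_3 = 380
py2_3 = 280
px1_4 = 428
py1_4 = 208
px1_5 = 244
py1_5 = 352
px0_6 = 272
py0_6 = 172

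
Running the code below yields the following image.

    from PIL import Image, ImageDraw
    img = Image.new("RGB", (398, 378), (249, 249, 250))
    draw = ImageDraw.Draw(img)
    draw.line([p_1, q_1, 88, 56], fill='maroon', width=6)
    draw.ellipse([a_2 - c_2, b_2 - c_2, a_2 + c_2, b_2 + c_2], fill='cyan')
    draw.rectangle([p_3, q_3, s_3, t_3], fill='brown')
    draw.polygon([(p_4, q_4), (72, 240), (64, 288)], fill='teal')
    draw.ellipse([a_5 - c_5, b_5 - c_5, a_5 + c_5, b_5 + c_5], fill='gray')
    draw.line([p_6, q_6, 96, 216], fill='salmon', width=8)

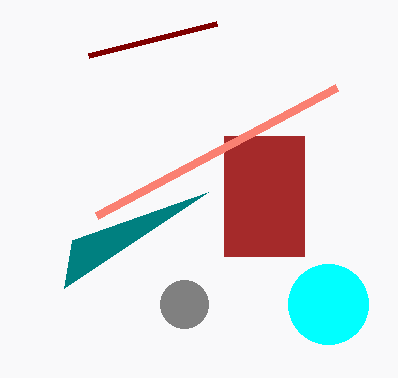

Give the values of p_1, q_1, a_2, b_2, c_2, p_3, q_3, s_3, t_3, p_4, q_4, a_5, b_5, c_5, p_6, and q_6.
p_1 = 216, q_1 = 24, a_2 = 328, b_2 = 304, c_2 = 40, p_3 = 224, q_3 = 136, s_3 = 304, t_3 = 256, p_4 = 208, q_4 = 192, a_5 = 184, b_5 = 304, c_5 = 24, p_6 = 336, q_6 = 88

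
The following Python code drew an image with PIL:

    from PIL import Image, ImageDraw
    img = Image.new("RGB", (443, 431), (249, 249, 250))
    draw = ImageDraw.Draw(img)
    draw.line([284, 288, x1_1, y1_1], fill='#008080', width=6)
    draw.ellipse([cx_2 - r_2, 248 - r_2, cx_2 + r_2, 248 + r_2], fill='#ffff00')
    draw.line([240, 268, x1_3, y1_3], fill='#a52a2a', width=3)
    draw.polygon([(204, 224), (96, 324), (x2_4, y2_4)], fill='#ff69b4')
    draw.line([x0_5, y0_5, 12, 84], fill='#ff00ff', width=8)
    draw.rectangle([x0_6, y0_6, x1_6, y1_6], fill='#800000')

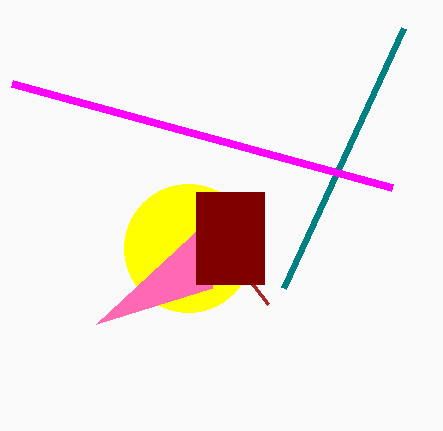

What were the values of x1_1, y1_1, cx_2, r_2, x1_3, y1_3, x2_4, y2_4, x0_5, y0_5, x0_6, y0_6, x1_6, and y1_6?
x1_1 = 404; y1_1 = 28; cx_2 = 188; r_2 = 64; x1_3 = 268; y1_3 = 304; x2_4 = 212; y2_4 = 288; x0_5 = 392; y0_5 = 188; x0_6 = 196; y0_6 = 192; x1_6 = 264; y1_6 = 284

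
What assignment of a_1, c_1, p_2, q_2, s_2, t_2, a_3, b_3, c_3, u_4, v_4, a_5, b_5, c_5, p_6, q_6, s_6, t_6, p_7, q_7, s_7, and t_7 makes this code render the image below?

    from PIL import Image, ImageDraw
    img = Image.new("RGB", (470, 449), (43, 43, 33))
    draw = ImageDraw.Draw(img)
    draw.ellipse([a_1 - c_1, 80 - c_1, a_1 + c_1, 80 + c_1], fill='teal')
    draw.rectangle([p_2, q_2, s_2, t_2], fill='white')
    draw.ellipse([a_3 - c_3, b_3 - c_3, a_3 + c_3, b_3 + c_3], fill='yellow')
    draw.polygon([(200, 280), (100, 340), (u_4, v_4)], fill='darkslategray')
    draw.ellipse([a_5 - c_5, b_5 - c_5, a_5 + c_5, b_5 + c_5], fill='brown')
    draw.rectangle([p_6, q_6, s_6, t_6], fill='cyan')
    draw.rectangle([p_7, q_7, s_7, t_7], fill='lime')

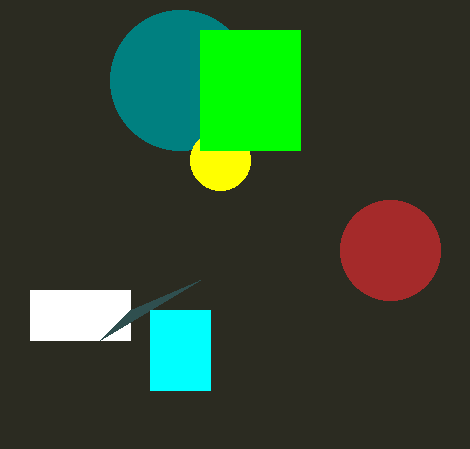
a_1 = 180, c_1 = 70, p_2 = 30, q_2 = 290, s_2 = 130, t_2 = 340, a_3 = 220, b_3 = 160, c_3 = 30, u_4 = 130, v_4 = 310, a_5 = 390, b_5 = 250, c_5 = 50, p_6 = 150, q_6 = 310, s_6 = 210, t_6 = 390, p_7 = 200, q_7 = 30, s_7 = 300, t_7 = 150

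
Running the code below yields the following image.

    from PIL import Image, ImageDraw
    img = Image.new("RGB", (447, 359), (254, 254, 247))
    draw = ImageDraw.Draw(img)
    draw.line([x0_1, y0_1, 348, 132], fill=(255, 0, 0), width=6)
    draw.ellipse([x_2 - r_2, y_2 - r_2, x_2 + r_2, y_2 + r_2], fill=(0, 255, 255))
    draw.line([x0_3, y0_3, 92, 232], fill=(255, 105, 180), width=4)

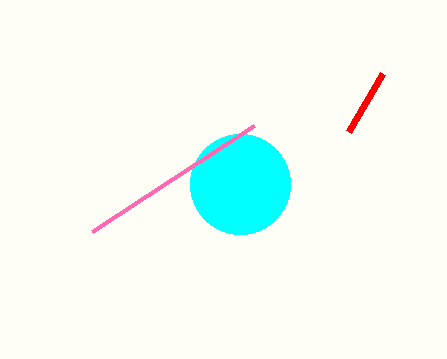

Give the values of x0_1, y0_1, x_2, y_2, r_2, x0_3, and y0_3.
x0_1 = 382; y0_1 = 74; x_2 = 240; y_2 = 184; r_2 = 50; x0_3 = 254; y0_3 = 126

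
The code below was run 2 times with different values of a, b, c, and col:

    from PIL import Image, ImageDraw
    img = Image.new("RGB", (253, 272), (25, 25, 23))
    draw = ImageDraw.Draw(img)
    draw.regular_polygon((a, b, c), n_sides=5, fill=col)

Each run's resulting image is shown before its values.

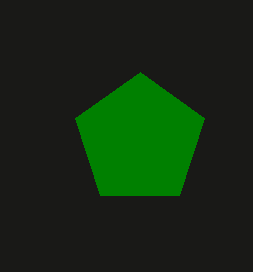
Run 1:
a = 140; b = 140; c = 68; col = 'green'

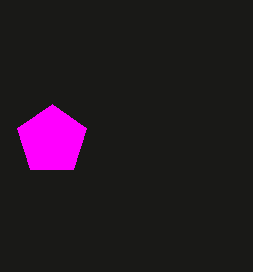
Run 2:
a = 52, b = 140, c = 36, col = 'magenta'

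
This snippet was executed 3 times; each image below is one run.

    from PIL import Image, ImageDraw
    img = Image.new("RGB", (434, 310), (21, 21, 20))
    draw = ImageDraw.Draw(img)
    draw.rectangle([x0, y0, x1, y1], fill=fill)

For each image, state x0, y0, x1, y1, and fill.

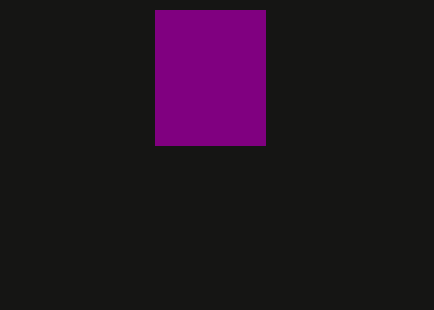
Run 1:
x0 = 155, y0 = 10, x1 = 265, y1 = 145, fill = 'purple'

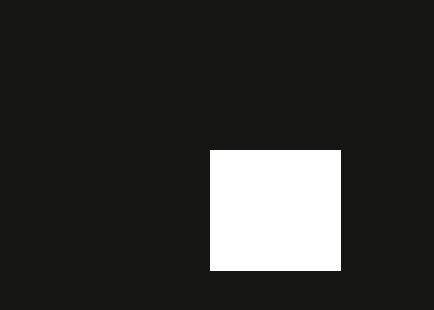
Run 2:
x0 = 210; y0 = 150; x1 = 340; y1 = 270; fill = 'white'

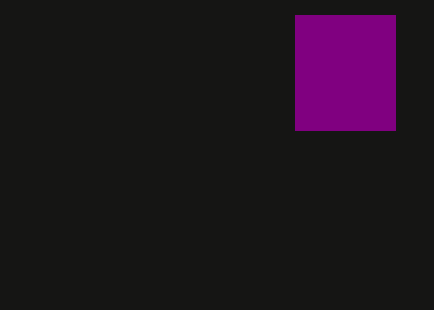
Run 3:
x0 = 295, y0 = 15, x1 = 395, y1 = 130, fill = 'purple'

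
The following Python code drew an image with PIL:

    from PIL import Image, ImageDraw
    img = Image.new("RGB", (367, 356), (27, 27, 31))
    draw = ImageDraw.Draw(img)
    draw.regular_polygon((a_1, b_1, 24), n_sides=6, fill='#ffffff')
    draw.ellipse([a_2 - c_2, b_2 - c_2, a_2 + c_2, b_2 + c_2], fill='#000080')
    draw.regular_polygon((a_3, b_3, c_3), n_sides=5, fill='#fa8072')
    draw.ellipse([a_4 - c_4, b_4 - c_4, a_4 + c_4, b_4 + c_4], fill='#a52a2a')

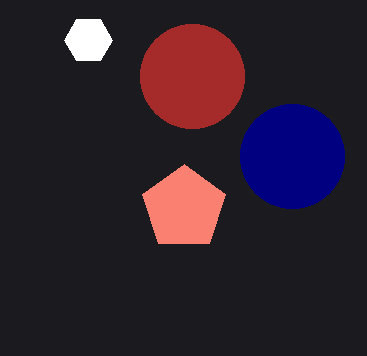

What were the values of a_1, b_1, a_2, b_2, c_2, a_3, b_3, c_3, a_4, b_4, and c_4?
a_1 = 88, b_1 = 40, a_2 = 292, b_2 = 156, c_2 = 52, a_3 = 184, b_3 = 208, c_3 = 44, a_4 = 192, b_4 = 76, c_4 = 52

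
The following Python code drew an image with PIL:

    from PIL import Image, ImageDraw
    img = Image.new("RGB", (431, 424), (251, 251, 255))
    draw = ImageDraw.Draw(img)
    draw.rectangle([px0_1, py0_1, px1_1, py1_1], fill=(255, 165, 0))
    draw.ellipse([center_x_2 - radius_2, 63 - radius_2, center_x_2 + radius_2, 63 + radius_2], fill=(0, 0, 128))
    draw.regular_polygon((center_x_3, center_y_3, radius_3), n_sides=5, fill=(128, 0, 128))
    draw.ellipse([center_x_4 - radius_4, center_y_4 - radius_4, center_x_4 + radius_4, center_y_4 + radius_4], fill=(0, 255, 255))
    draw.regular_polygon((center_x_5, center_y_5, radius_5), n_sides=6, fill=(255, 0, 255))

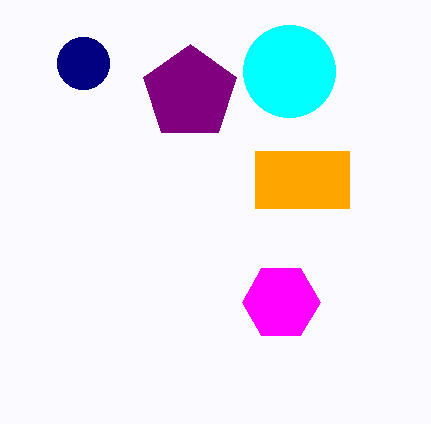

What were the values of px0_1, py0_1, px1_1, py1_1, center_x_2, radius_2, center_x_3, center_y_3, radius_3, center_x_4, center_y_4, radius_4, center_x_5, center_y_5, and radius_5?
px0_1 = 255, py0_1 = 151, px1_1 = 349, py1_1 = 208, center_x_2 = 83, radius_2 = 26, center_x_3 = 190, center_y_3 = 93, radius_3 = 49, center_x_4 = 289, center_y_4 = 71, radius_4 = 46, center_x_5 = 281, center_y_5 = 302, radius_5 = 39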